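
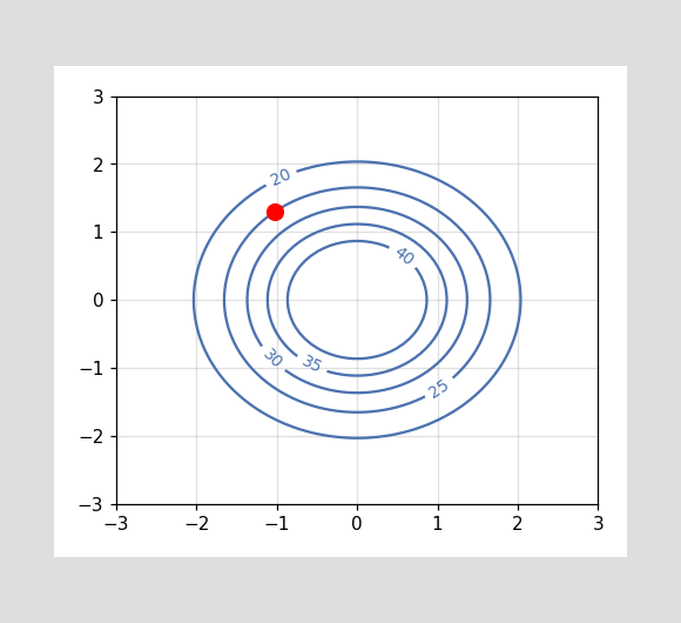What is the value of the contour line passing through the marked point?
25

The marked point sits on the contour labelled 25.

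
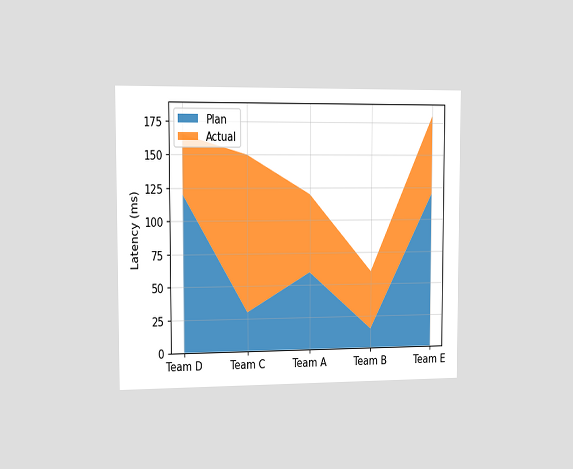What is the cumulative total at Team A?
120ms

The chart is viewed slightly from the left. The stacked total at Team A reaches 120ms.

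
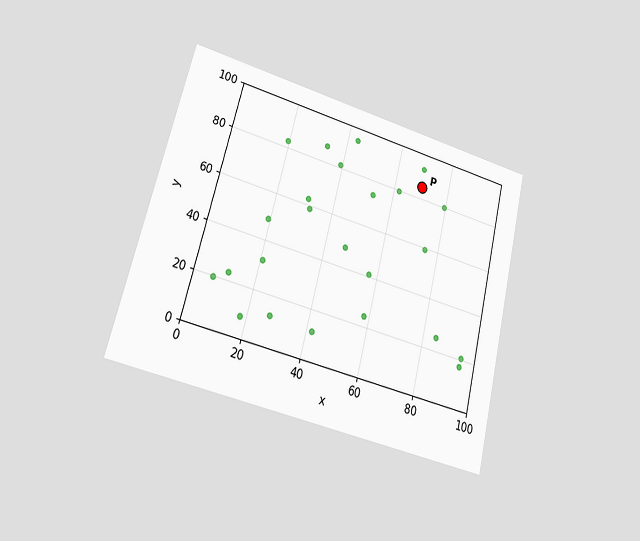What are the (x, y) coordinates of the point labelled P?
(70, 85)

The chart is tilted about 14° clockwise and viewed at a slight angle. Following the gridlines from P to each axis, P sits at (70, 85).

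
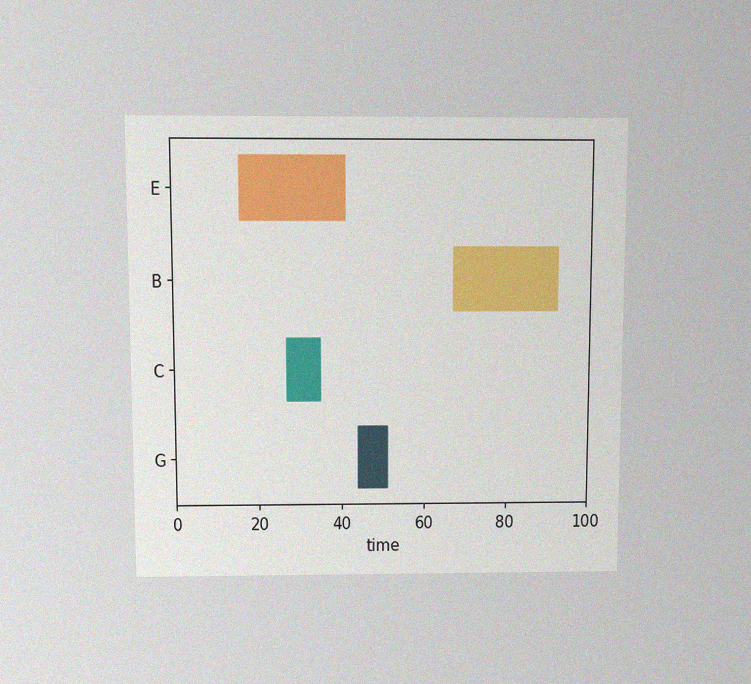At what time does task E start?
16

The chart is viewed at a slight angle, with some photo noise. The E bar begins at t=16.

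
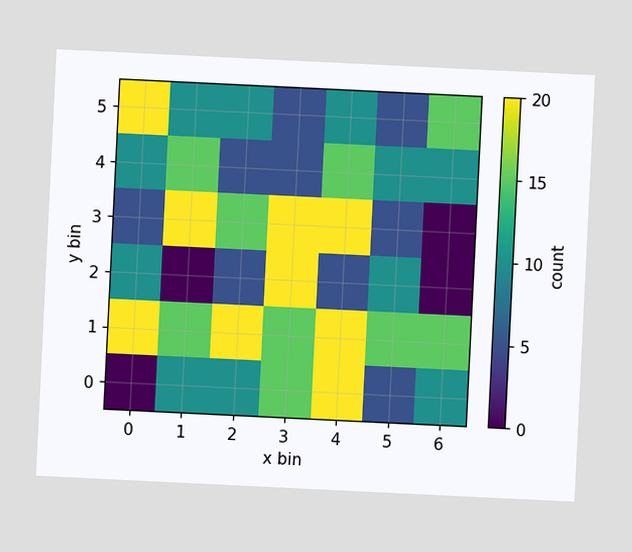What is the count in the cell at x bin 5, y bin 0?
The chart is tilted about 3° clockwise. Matching the cell (5, 0) against the colorbar gives 5.

5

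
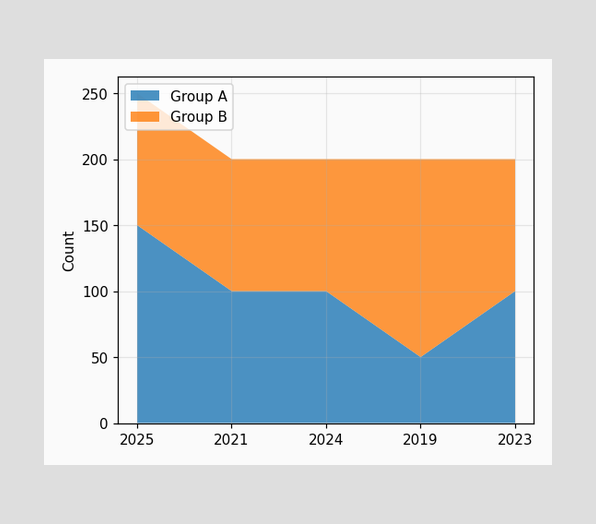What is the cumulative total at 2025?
250

The stacked total at 2025 reaches 250.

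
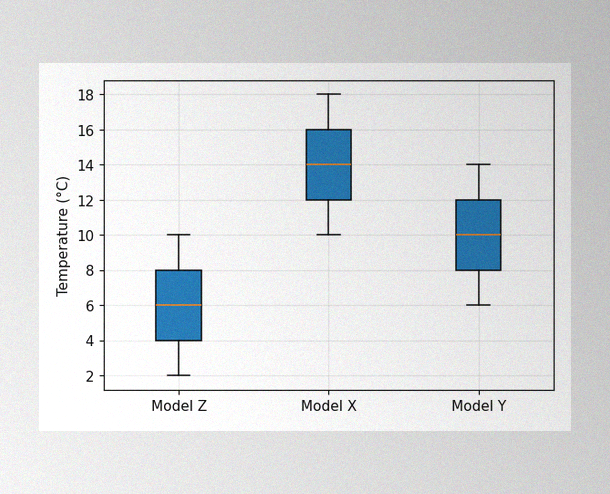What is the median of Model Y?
The image has some photo noise and uneven lighting. The median line in the Model Y box sits at 10°C.

10°C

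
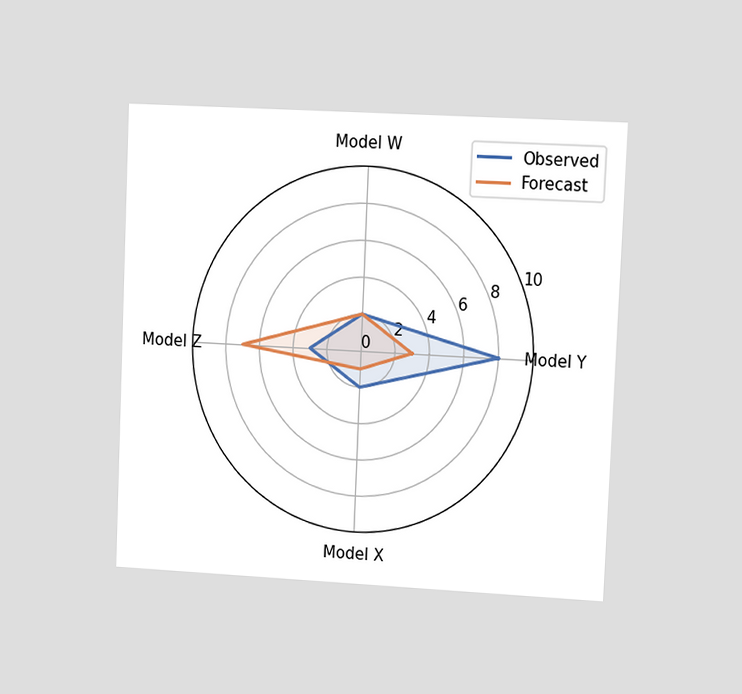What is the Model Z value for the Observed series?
The chart is tilted about 2° clockwise and viewed slightly from the right. On the Model Z axis, Observed reaches 3.

3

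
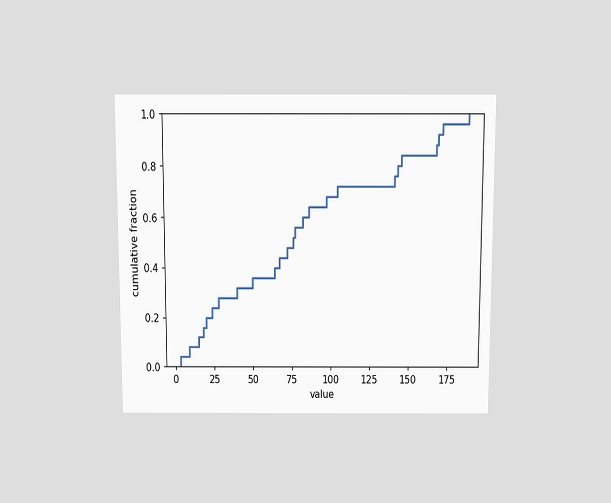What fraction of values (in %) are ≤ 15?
12%

The chart is viewed slightly from above. At x=15 the ECDF step is at 12%.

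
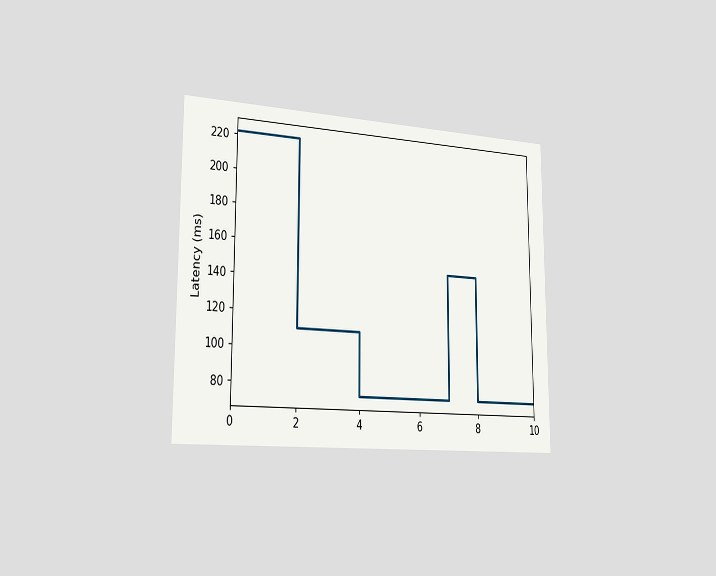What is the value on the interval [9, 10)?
The chart is viewed slightly from the left. On [9, 10) the step sits at 74ms.

74ms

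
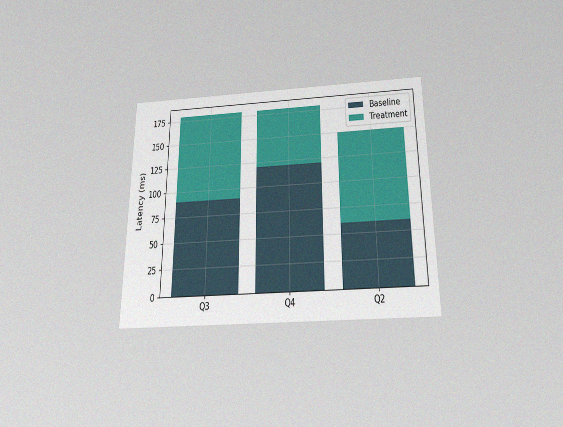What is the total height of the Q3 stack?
180ms

The chart is viewed slightly from below, with some photo noise. The Q3 stack's top reaches 180ms on the y-axis.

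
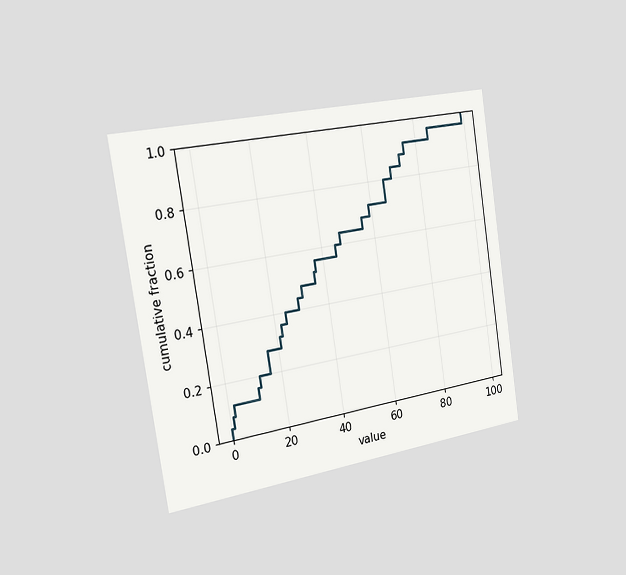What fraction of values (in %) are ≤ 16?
The chart is tilted about 9° counter-clockwise and viewed slightly from the left. At x=16 the ECDF step is at 28%.

28%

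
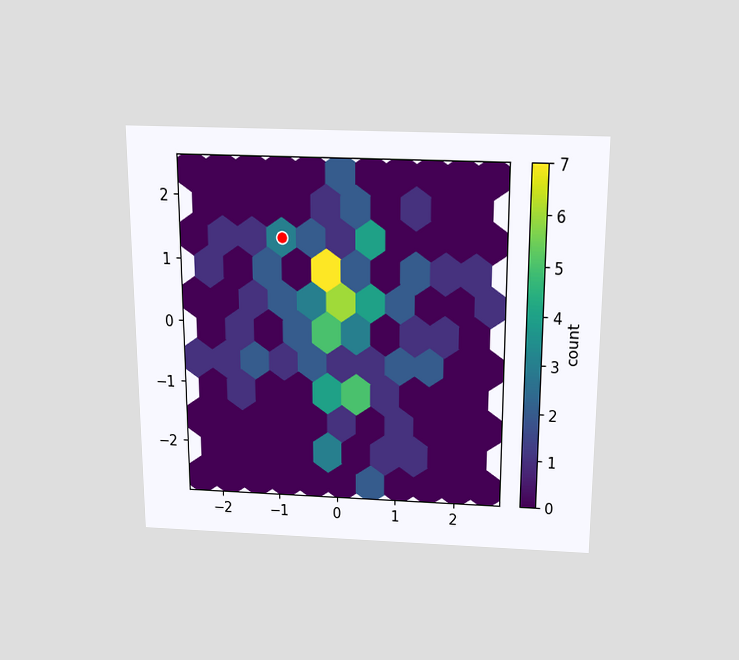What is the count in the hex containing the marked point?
The chart is viewed slightly from above. The marked hex reads 3 on the colorbar.

3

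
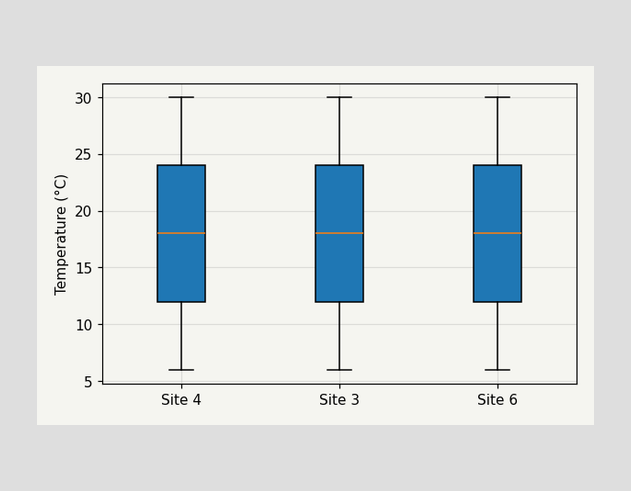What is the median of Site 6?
18°C

The median line in the Site 6 box sits at 18°C.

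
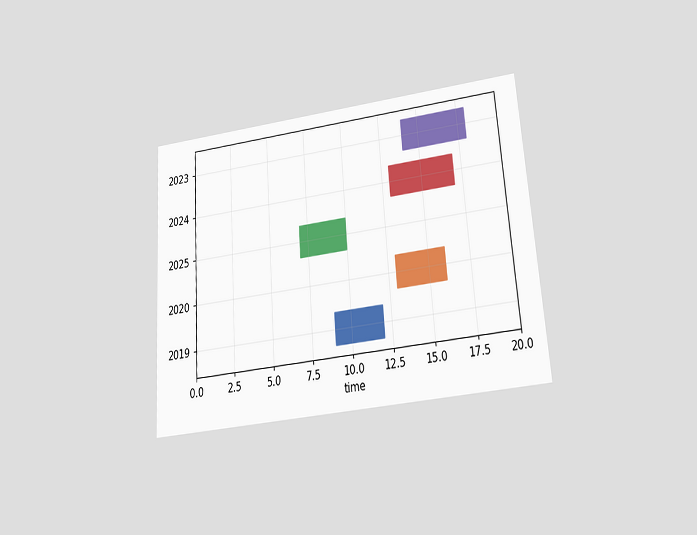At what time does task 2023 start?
14

The chart is tilted about 4° counter-clockwise and viewed slightly from below. The 2023 bar begins at t=14.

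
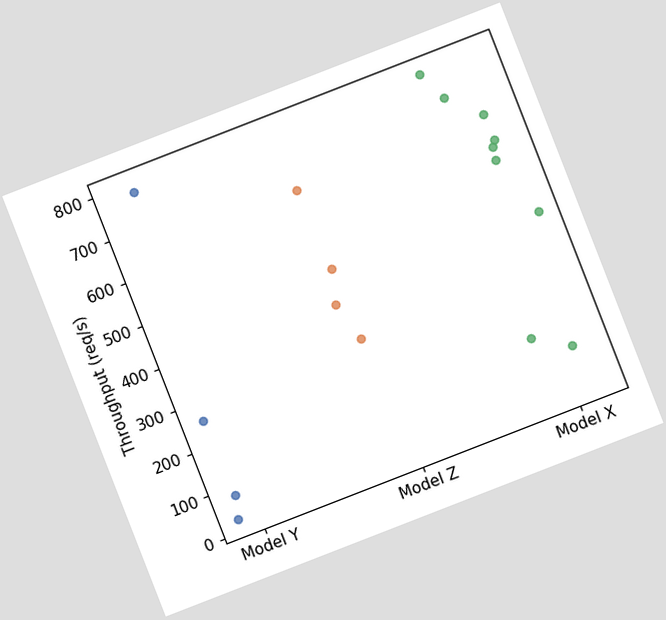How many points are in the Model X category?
The chart is tilted about 21° counter-clockwise. Counting the markers in the Model X column gives 9.

9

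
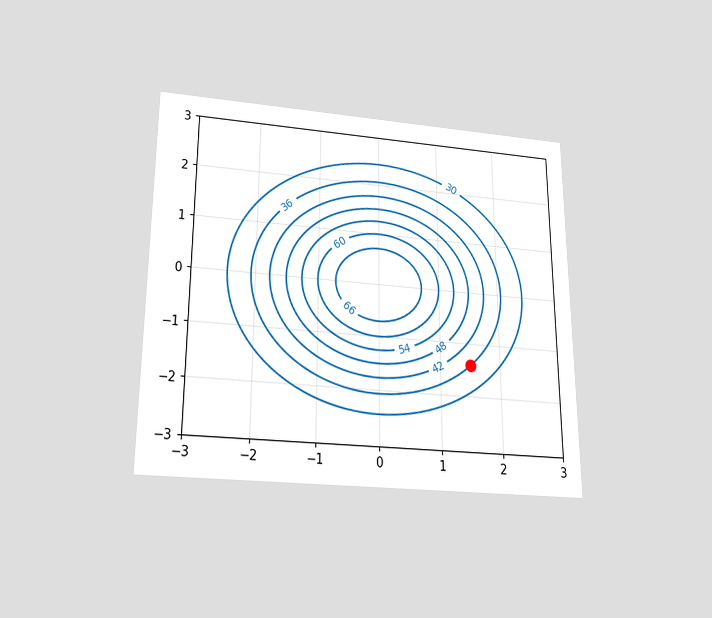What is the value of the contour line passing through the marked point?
The chart is viewed slightly from below. The marked point sits on the contour labelled 36.

36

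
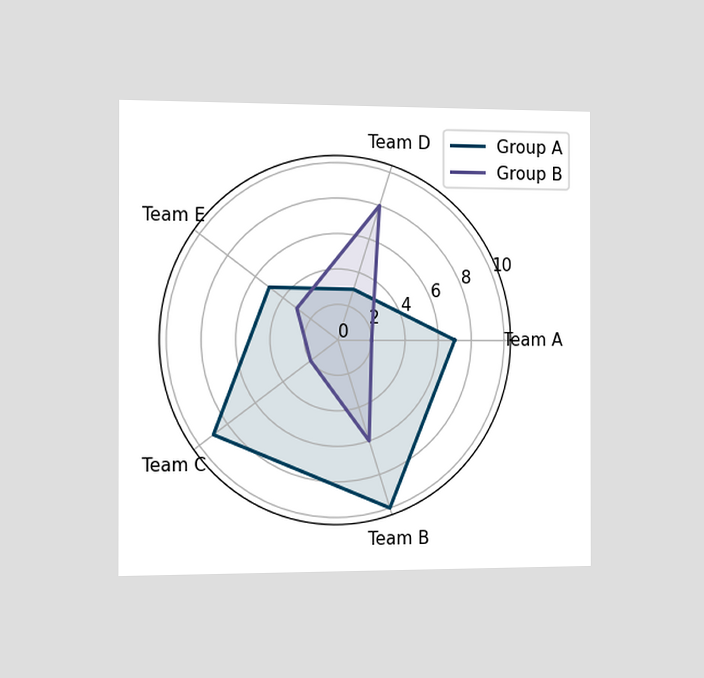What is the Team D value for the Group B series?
The chart is viewed slightly from the left. On the Team D axis, Group B reaches 8.

8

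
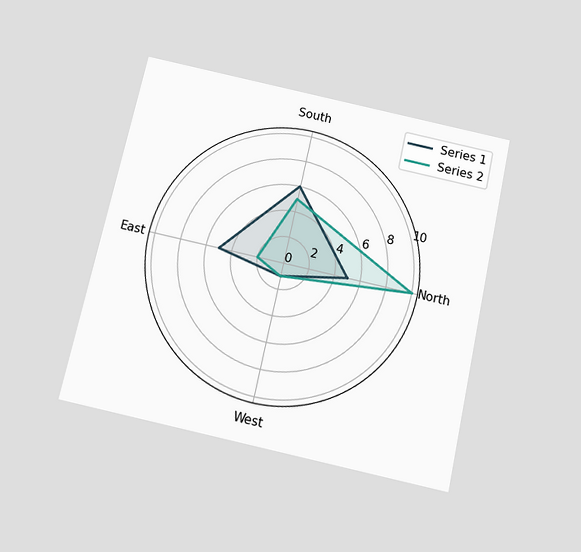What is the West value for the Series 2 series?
1

The chart is tilted about 12° clockwise and viewed slightly from below. On the West axis, Series 2 reaches 1.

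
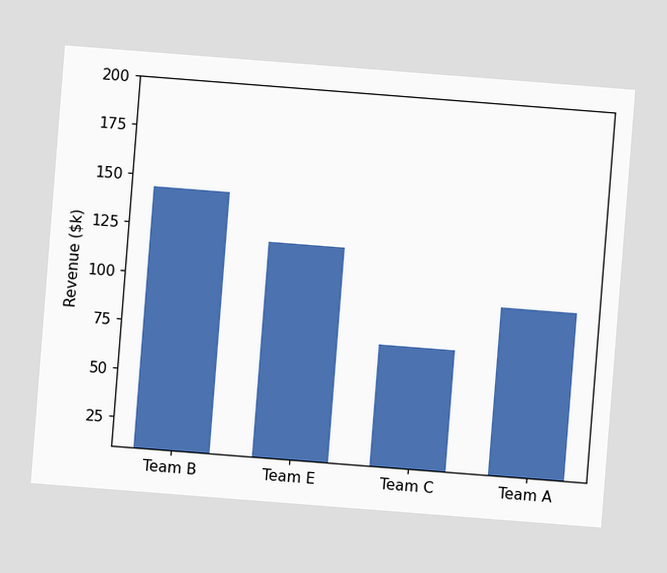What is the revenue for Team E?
The chart is tilted about 4° clockwise. Reading along the chart's y-axis, the Team E bar reaches $120k.

$120k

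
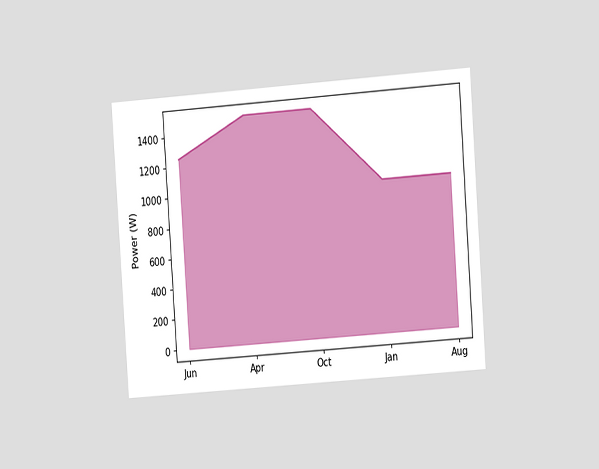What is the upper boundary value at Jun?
1250W

The chart is tilted about 4° counter-clockwise and viewed at a slight angle. At Jun the upper boundary is at 1250W.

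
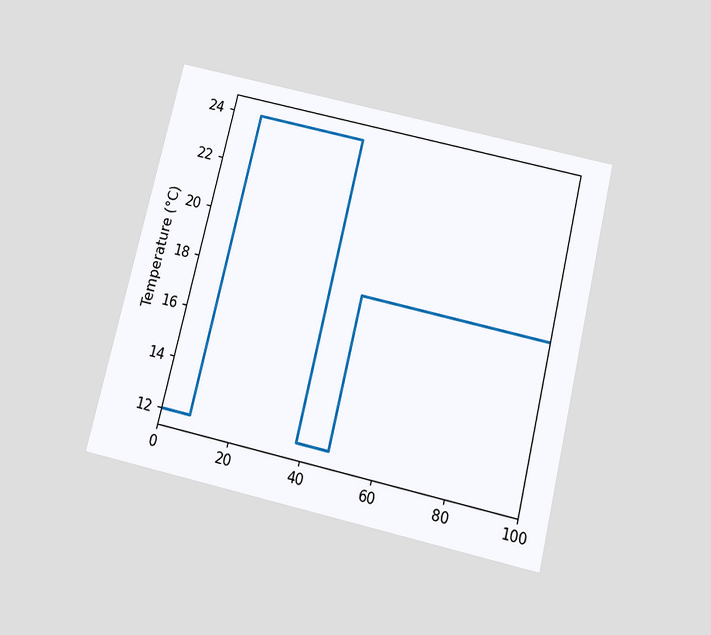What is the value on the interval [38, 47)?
The chart is tilted about 13° clockwise and viewed slightly from below. On [38, 47) the step sits at 12°C.

12°C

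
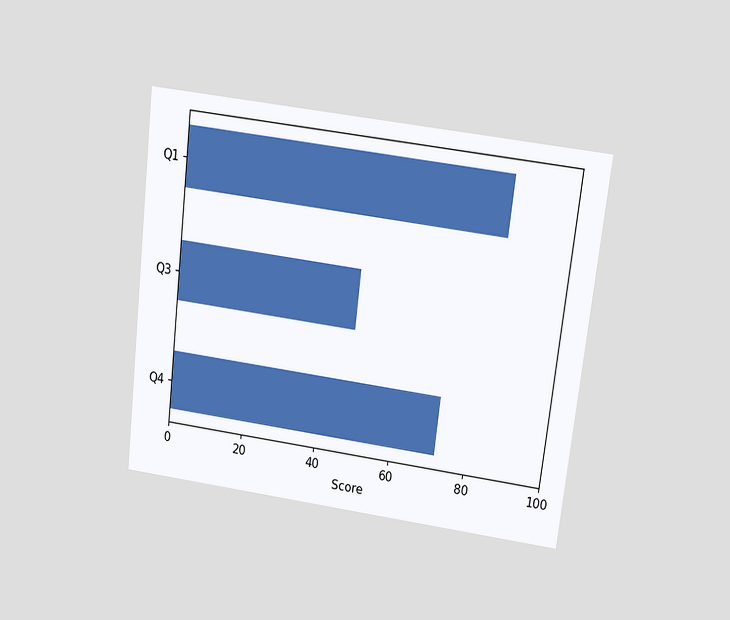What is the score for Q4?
72

The chart is tilted about 7° clockwise and viewed slightly from above. Reading along the chart's x-axis, the Q4 bar reaches 72.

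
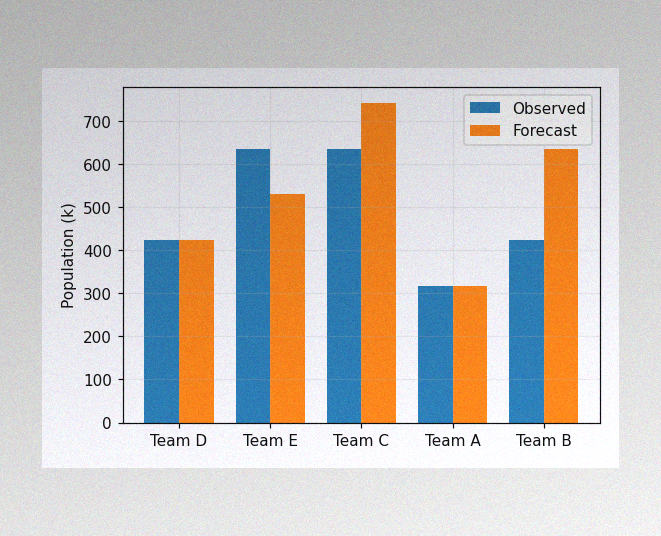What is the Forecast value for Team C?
The image has some photo noise and uneven lighting. The Forecast bar at Team C reaches 742k on the y-axis.

742k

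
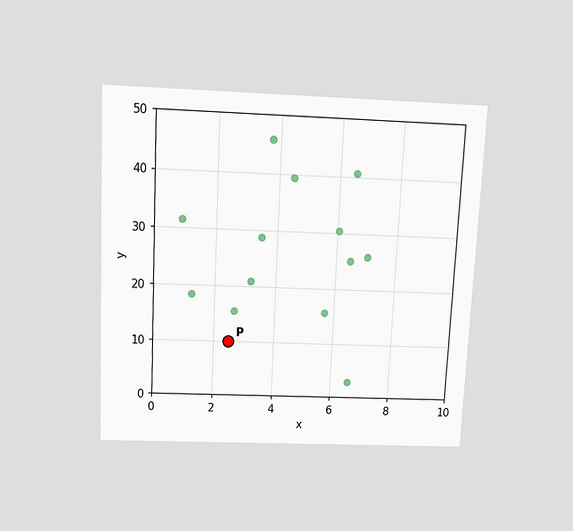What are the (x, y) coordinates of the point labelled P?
The chart is tilted about 3° clockwise and viewed slightly from above. Following the gridlines from P to each axis, P sits at (2.5, 10).

(2.5, 10)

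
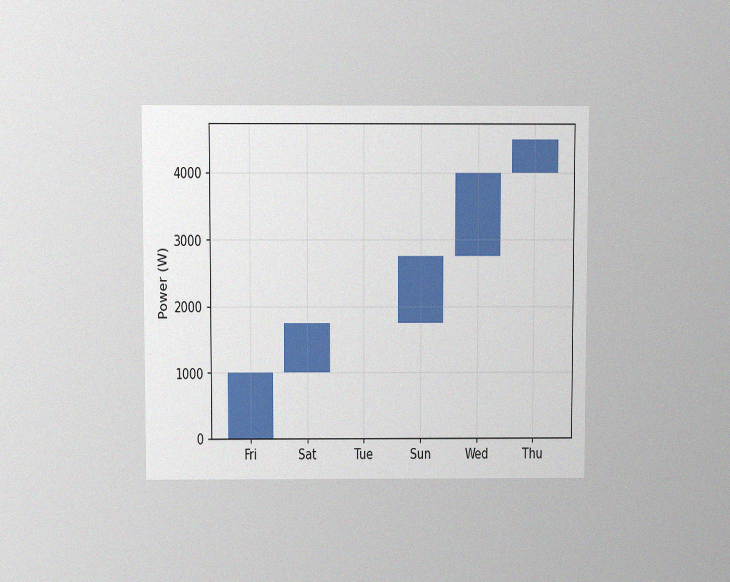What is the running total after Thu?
4500W

The chart is viewed at a slight angle, with some photo noise. After Thu the running total reaches 4500W.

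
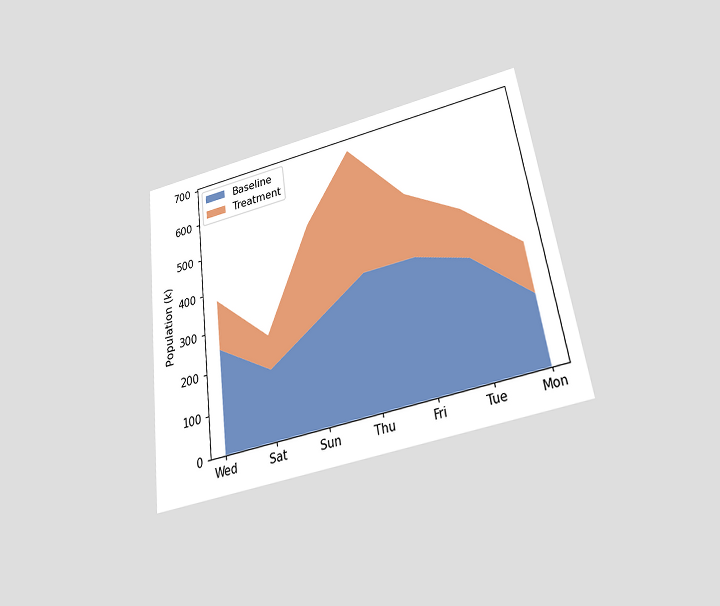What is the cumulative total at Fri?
504k

The chart is tilted about 8° counter-clockwise and viewed slightly from below. The stacked total at Fri reaches 504k.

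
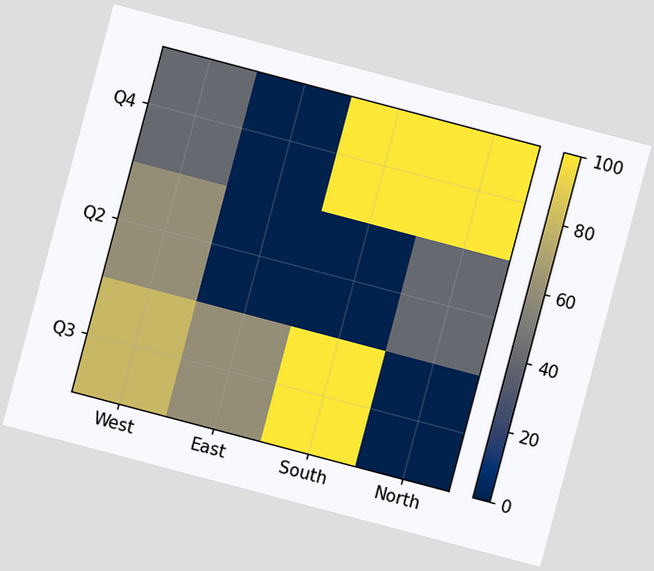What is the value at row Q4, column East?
0

The chart is tilted about 15° clockwise. Matching cell (Q4, East) against the colorbar gives 0.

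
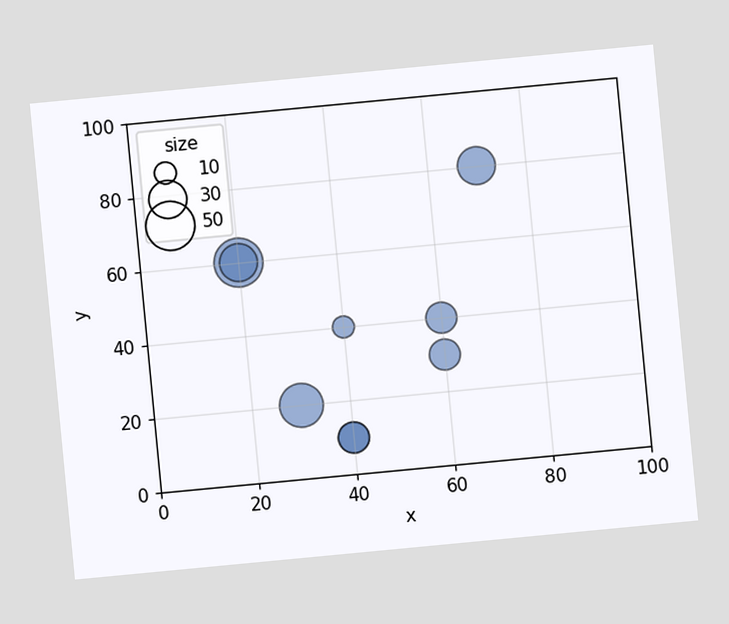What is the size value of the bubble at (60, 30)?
The chart is tilted about 5° counter-clockwise. Matching the bubble at (60, 30) against the size legend gives 20.

20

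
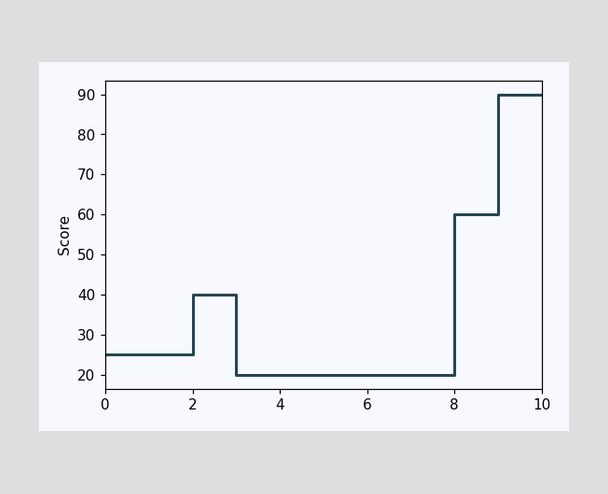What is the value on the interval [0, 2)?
On [0, 2) the step sits at 25.

25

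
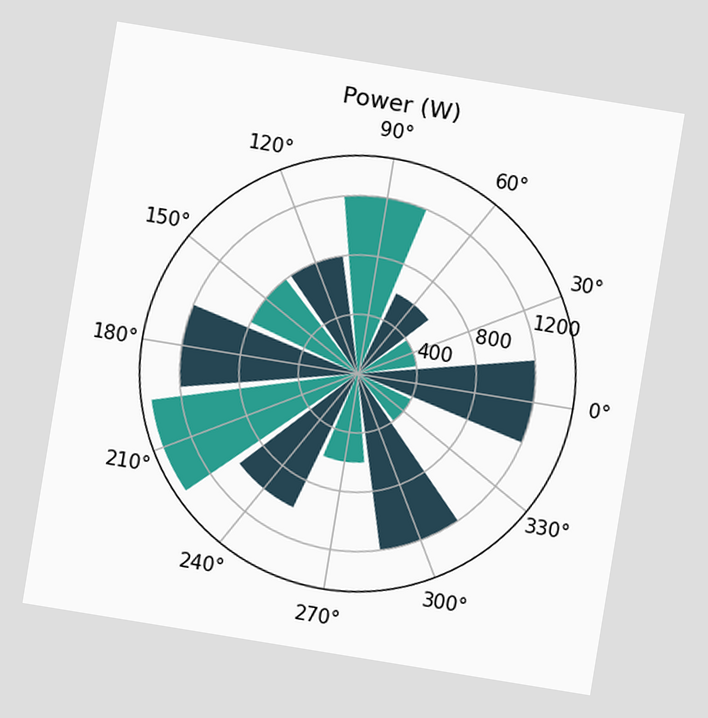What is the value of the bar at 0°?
1200W

The chart is tilted about 9° clockwise. The bar at 0° reaches 1200W on the radial axis.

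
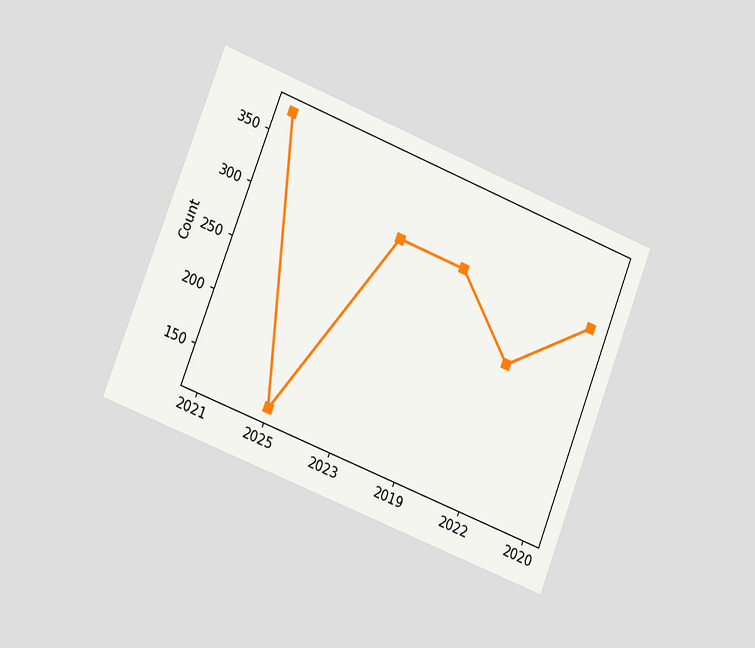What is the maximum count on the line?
372

The chart is tilted about 21° clockwise and viewed slightly from the left. The highest point is at 2021, and reading across to the y-axis gives 372.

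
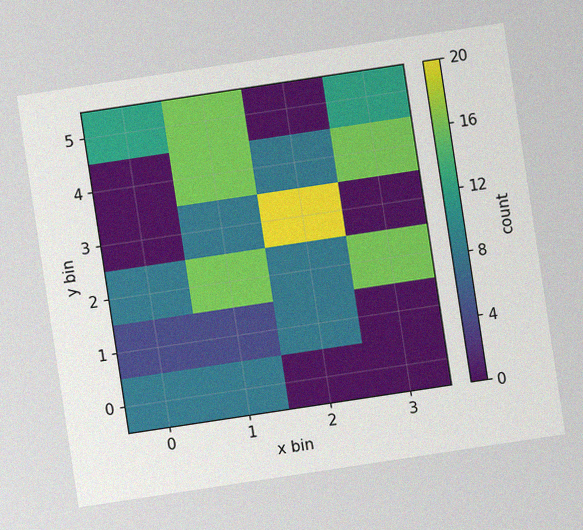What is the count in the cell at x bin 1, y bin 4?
16

The chart is tilted about 9° counter-clockwise, with some photo noise. Matching the cell (1, 4) against the colorbar gives 16.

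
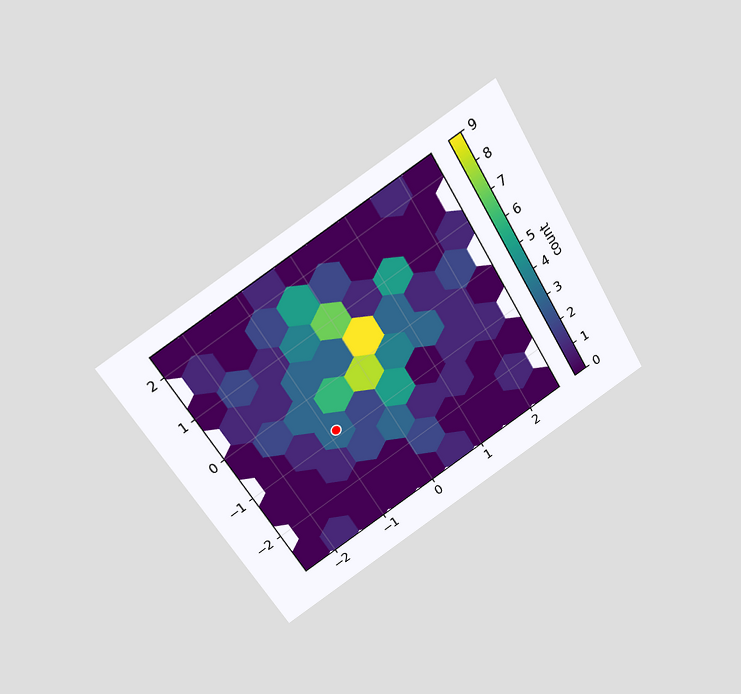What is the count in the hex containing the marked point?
The chart is tilted about 31° counter-clockwise and viewed slightly from above. The marked hex reads 3 on the colorbar.

3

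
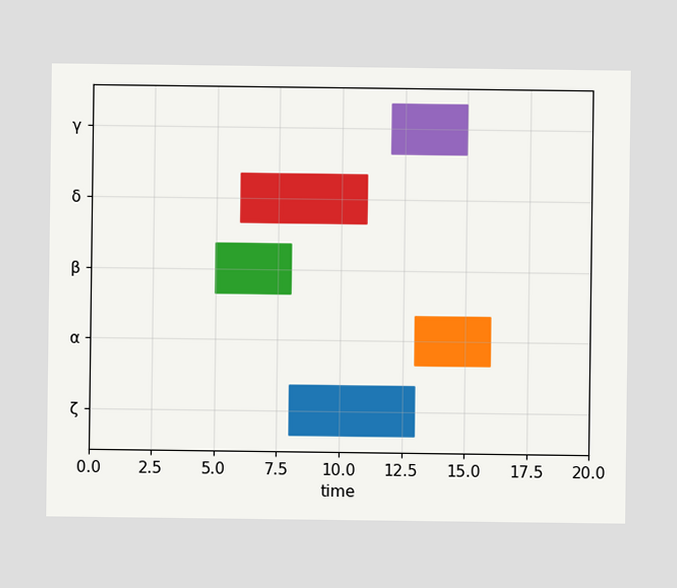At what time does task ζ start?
The ζ bar begins at t=8.

8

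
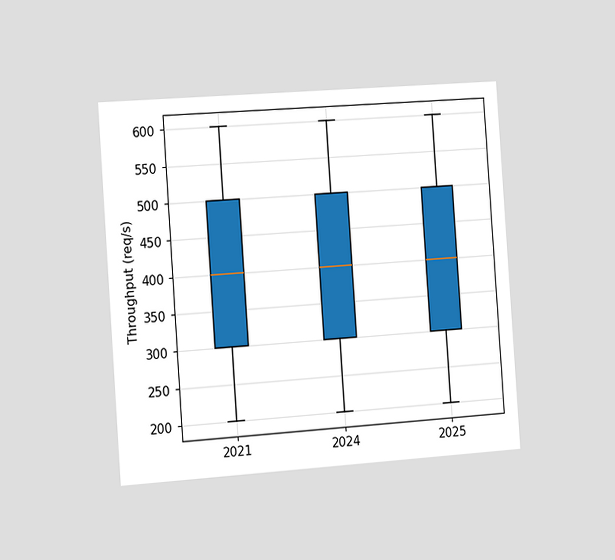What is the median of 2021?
400req/s

The chart is tilted about 4° counter-clockwise and viewed slightly from the left. The median line in the 2021 box sits at 400req/s.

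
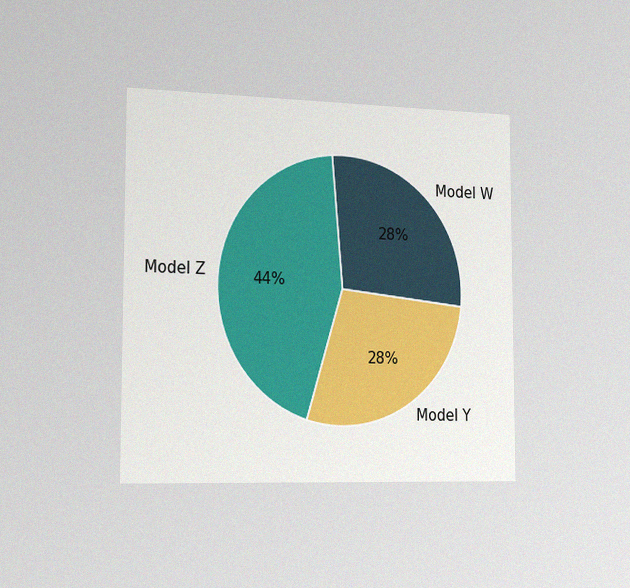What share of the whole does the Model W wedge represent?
The chart is viewed slightly from the left, with some photo noise. The Model W slice takes up 28% of the pie.

28%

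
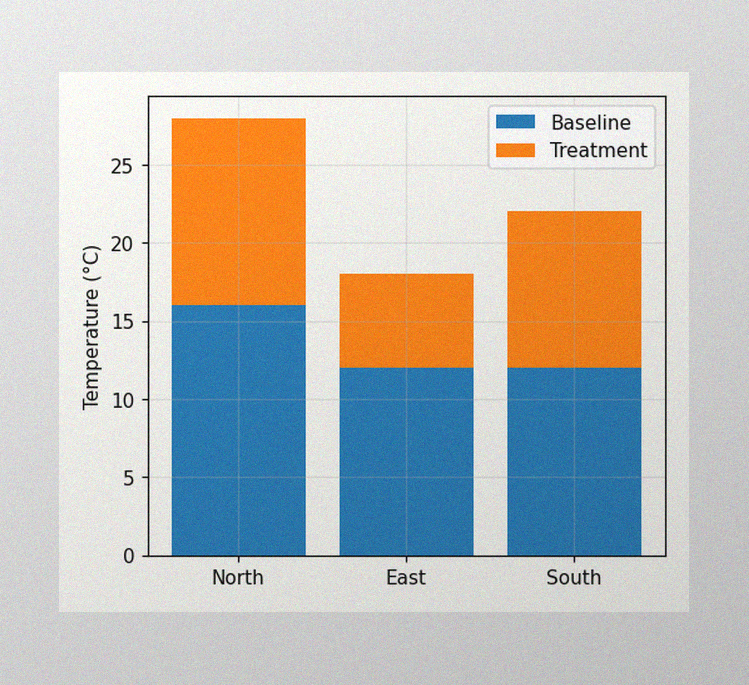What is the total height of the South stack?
The image has some photo noise and uneven lighting. The South stack's top reaches 22°C on the y-axis.

22°C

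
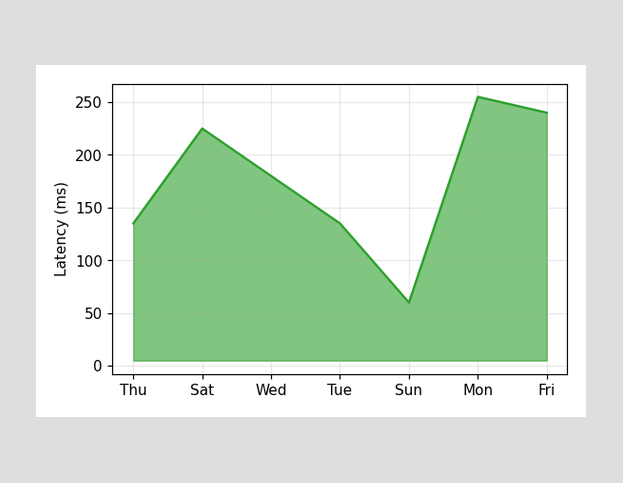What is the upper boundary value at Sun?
At Sun the upper boundary is at 60ms.

60ms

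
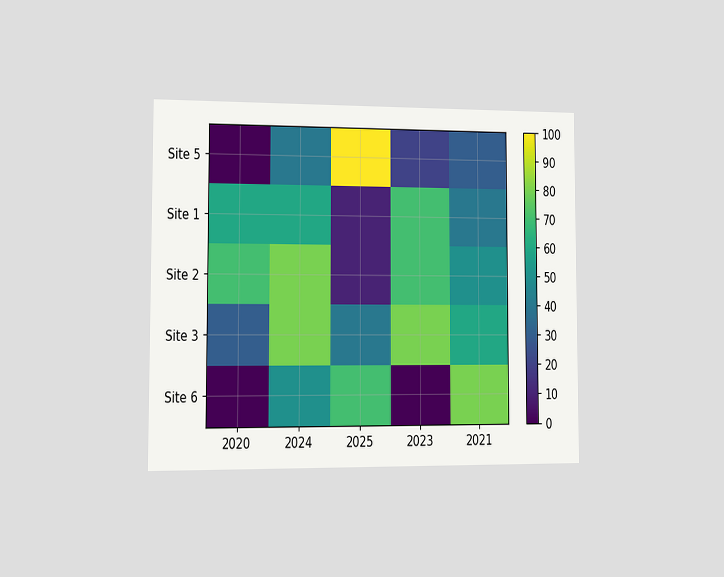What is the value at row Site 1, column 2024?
The chart is viewed slightly from the left. Matching cell (Site 1, 2024) against the colorbar gives 60.

60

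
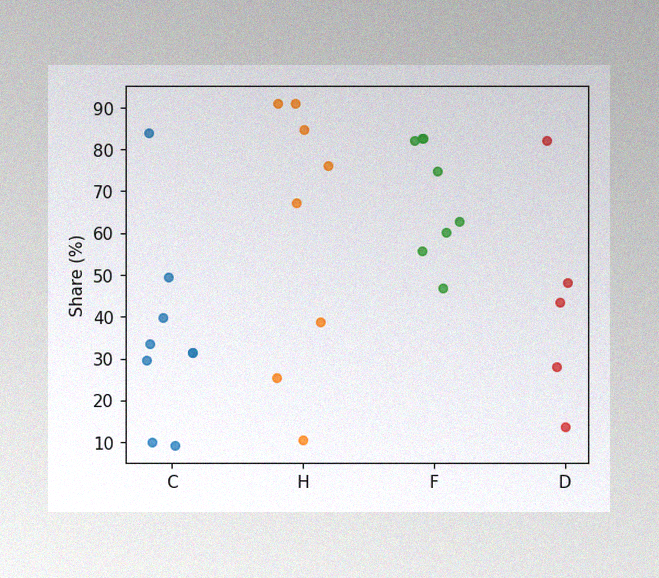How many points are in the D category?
The image has some photo noise and uneven lighting. Counting the markers in the D column gives 5.

5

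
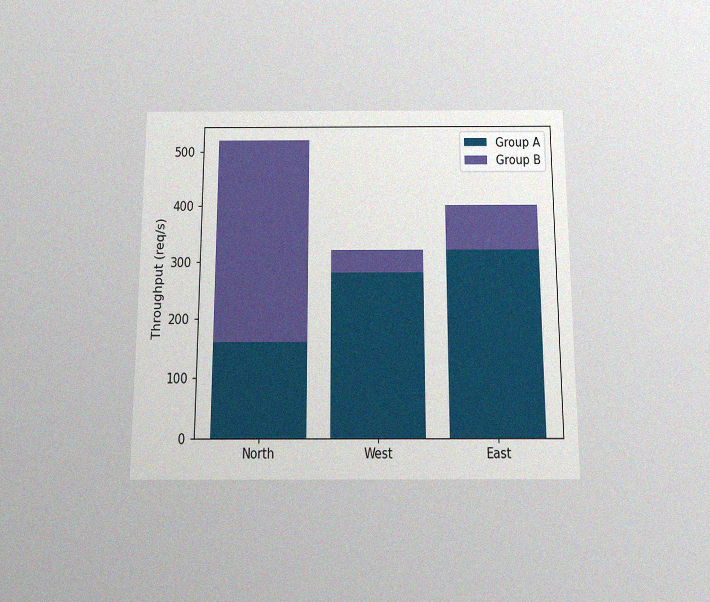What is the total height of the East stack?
400req/s

The chart is viewed slightly from below, with some photo noise. The East stack's top reaches 400req/s on the y-axis.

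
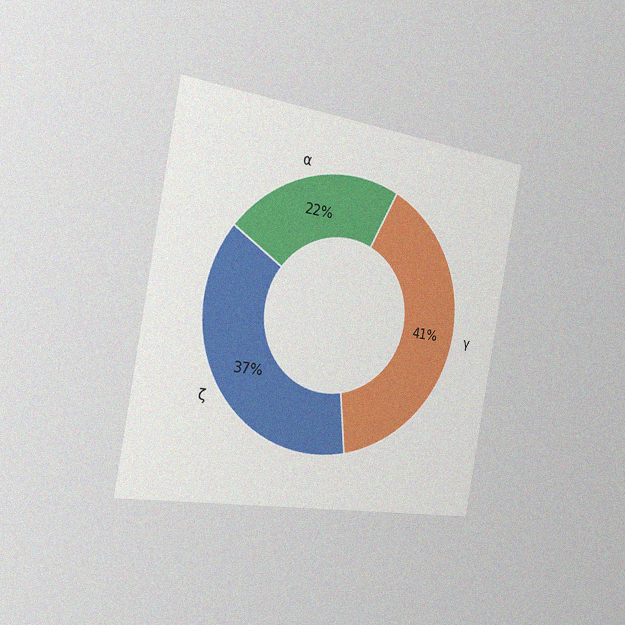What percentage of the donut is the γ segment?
The chart is tilted about 10° clockwise and viewed slightly from the left, with some photo noise. The γ segment takes up 41% of the ring.

41%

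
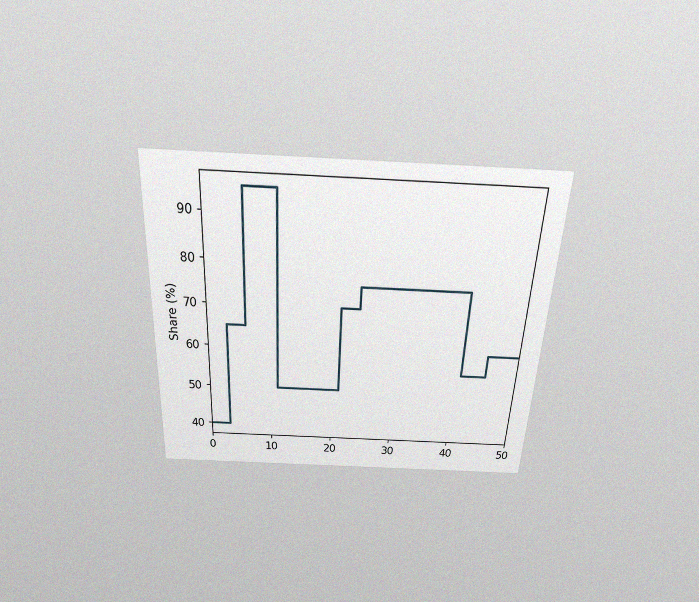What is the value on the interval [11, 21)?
The chart is tilted about 3° clockwise and viewed slightly from above, with some photo noise. On [11, 21) the step sits at 50%.

50%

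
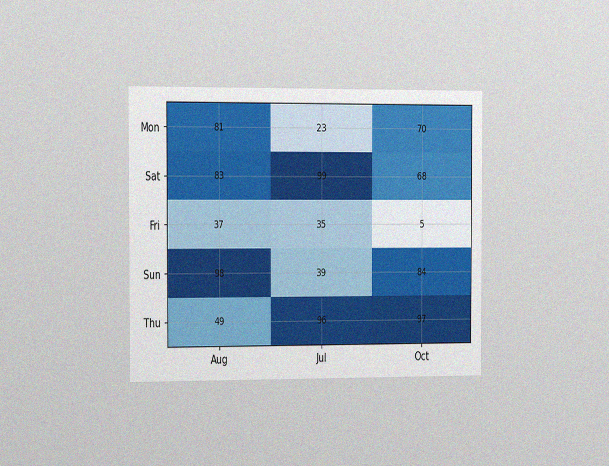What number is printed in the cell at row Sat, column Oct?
68

The chart is viewed slightly from the left, with some photo noise. The (Sat, Oct) cell reads 68.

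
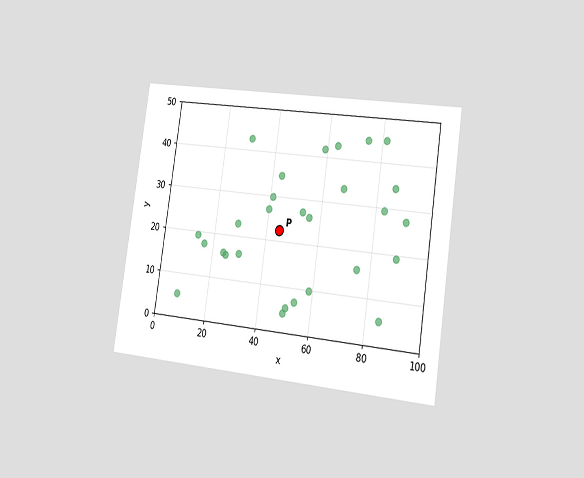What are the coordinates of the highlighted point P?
The chart is tilted about 8° clockwise and viewed slightly from the right. Following the gridlines from P to each axis, P sits at (45, 22.5).

(45, 22.5)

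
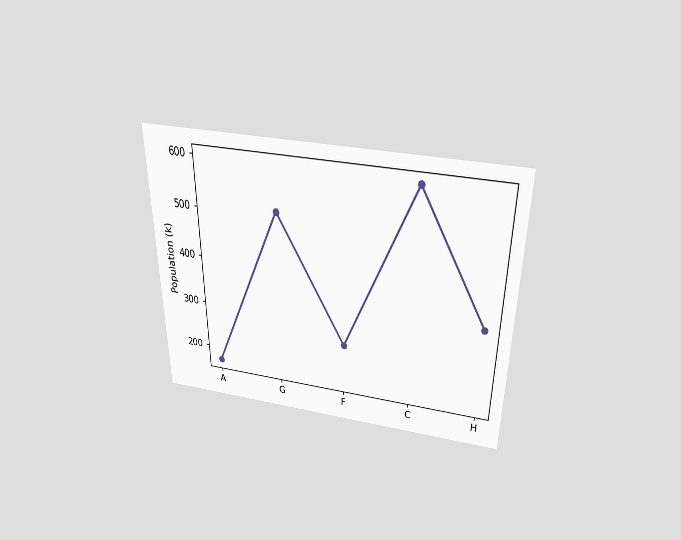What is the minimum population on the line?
The chart is viewed slightly from above. The lowest point is at A, and reading across to the y-axis gives 170k.

170k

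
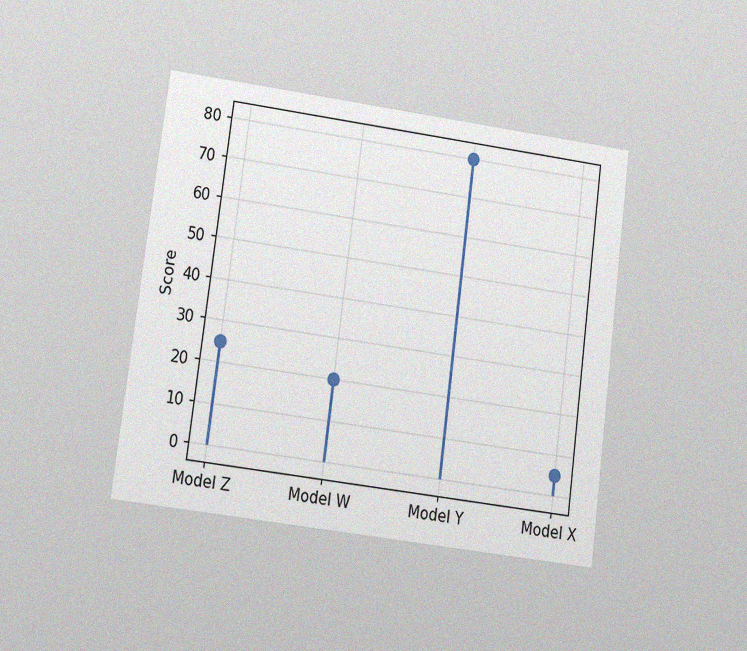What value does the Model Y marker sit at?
The chart is tilted about 7° clockwise and viewed at a slight angle, with some photo noise. The Model Y marker sits at 80.

80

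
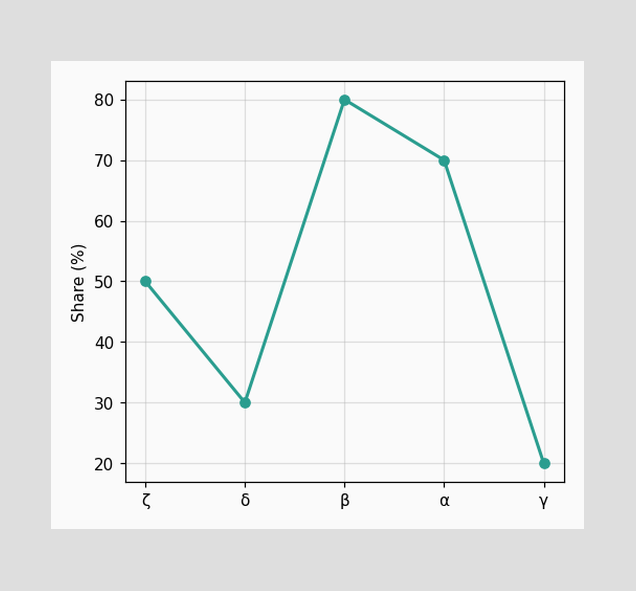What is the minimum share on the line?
20%

The lowest point is at γ, and reading across to the y-axis gives 20%.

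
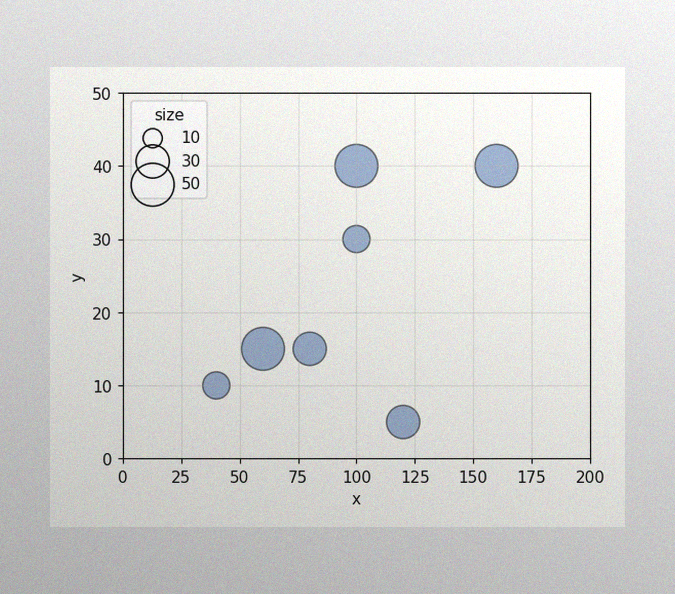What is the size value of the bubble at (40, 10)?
20

The image has some photo noise and uneven lighting. Matching the bubble at (40, 10) against the size legend gives 20.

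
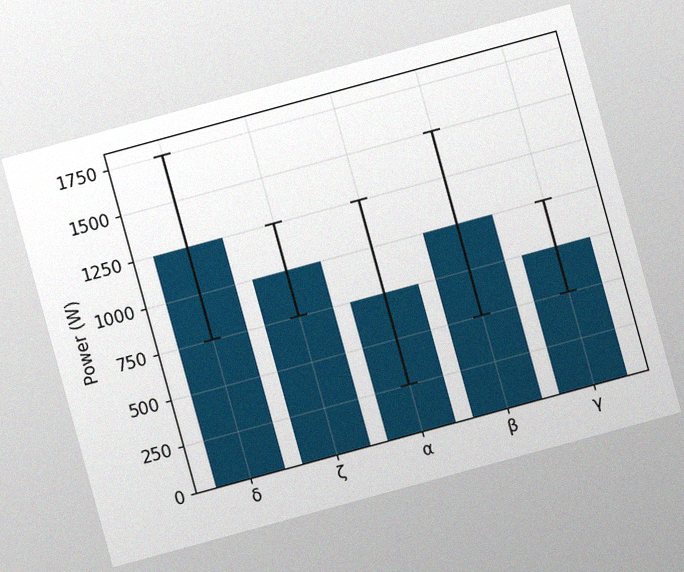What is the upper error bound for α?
The chart is tilted about 15° counter-clockwise, with some photo noise. The α bar's upper whisker reaches 1250W.

1250W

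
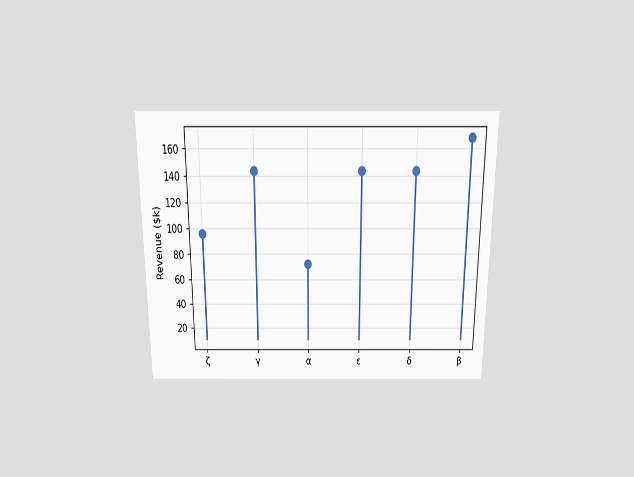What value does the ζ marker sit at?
$96k

The chart is viewed slightly from above. The ζ marker sits at $96k.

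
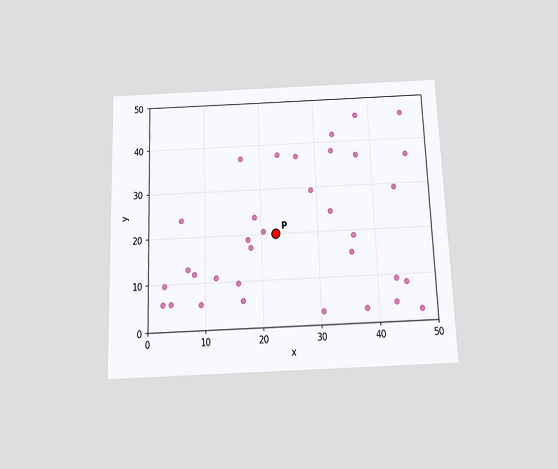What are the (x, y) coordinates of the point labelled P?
(22.5, 20)

The chart is tilted about 2° counter-clockwise and viewed slightly from below. Following the gridlines from P to each axis, P sits at (22.5, 20).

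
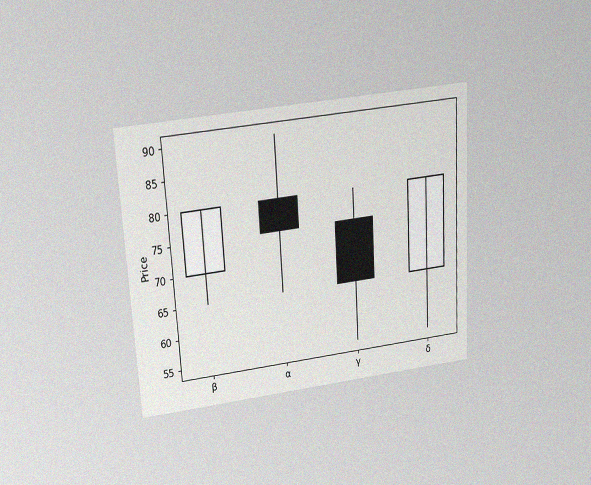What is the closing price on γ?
The chart is tilted about 3° counter-clockwise and viewed slightly from above, with some photo noise. The γ candle closes at 65.

65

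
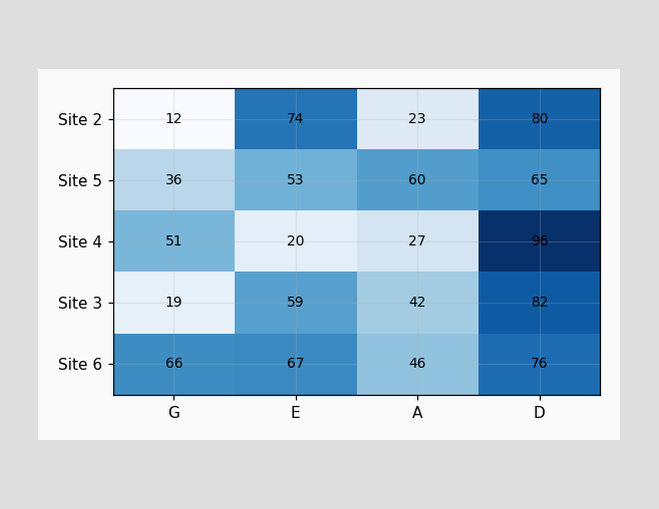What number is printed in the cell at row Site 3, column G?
19

The (Site 3, G) cell reads 19.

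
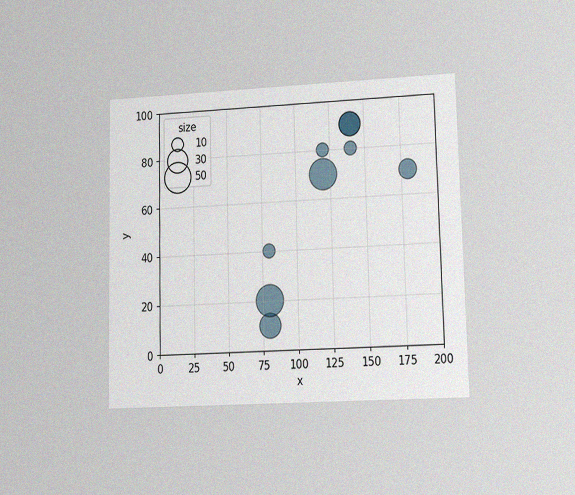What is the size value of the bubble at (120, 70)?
50

The chart is viewed at a slight angle, with some photo noise. Matching the bubble at (120, 70) against the size legend gives 50.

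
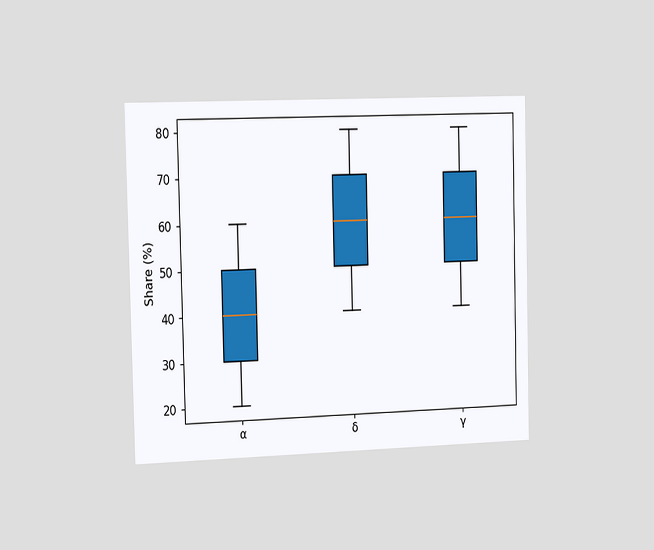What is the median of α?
40%

The chart is viewed slightly from the left. The median line in the α box sits at 40%.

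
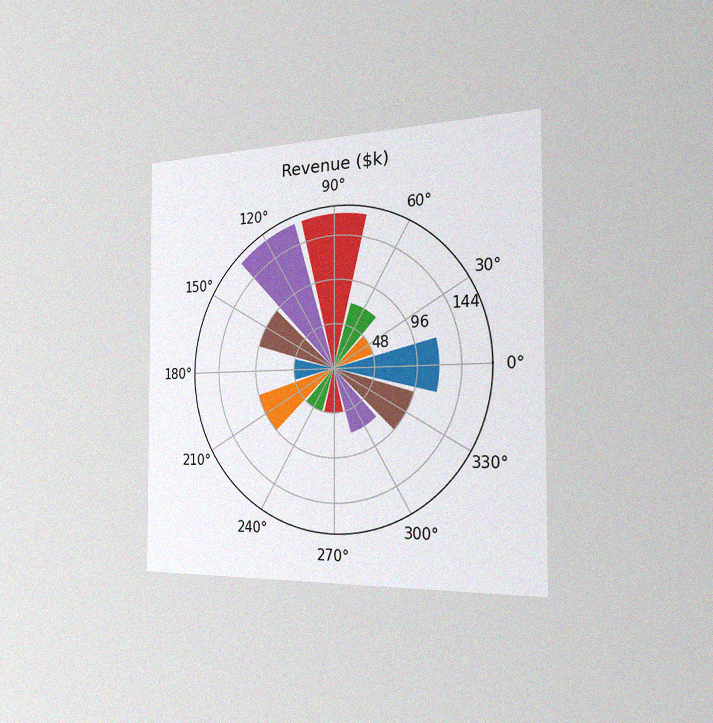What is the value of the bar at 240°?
The chart is viewed slightly from the right, with some photo noise. The bar at 240° reaches $48k on the radial axis.

$48k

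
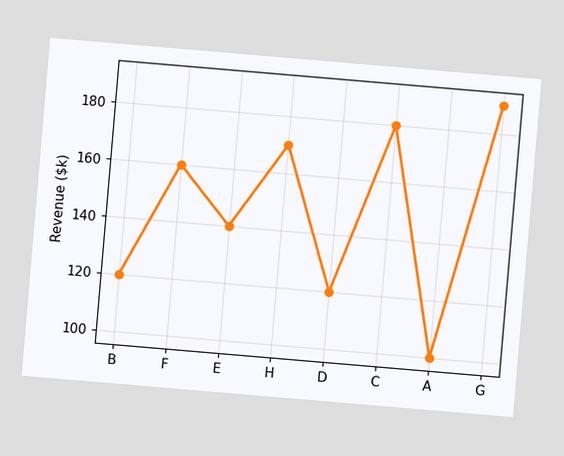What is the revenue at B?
The chart is tilted about 5° clockwise. At B, the line is at $120k.

$120k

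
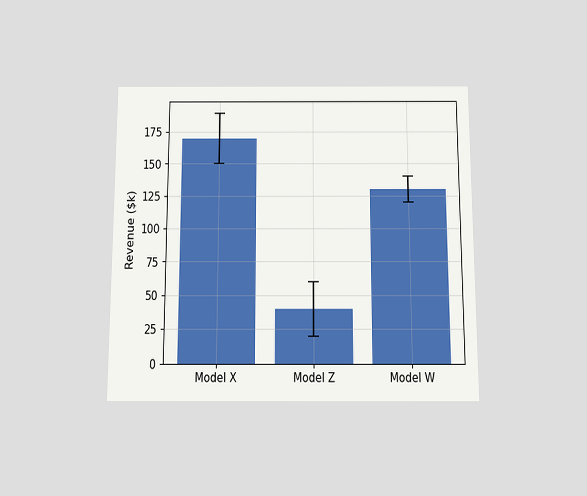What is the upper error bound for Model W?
The chart is viewed slightly from below. The Model W bar's upper whisker reaches $140k.

$140k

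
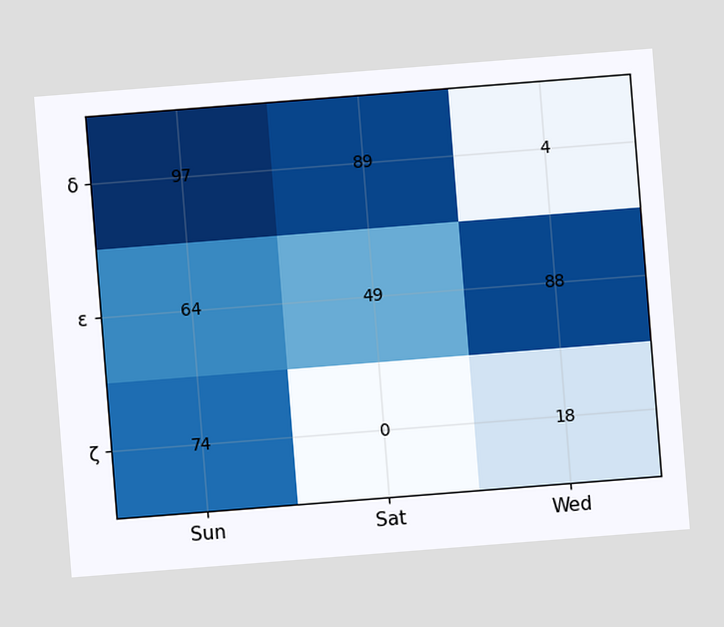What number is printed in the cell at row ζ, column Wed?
The chart is tilted about 4° counter-clockwise. The (ζ, Wed) cell reads 18.

18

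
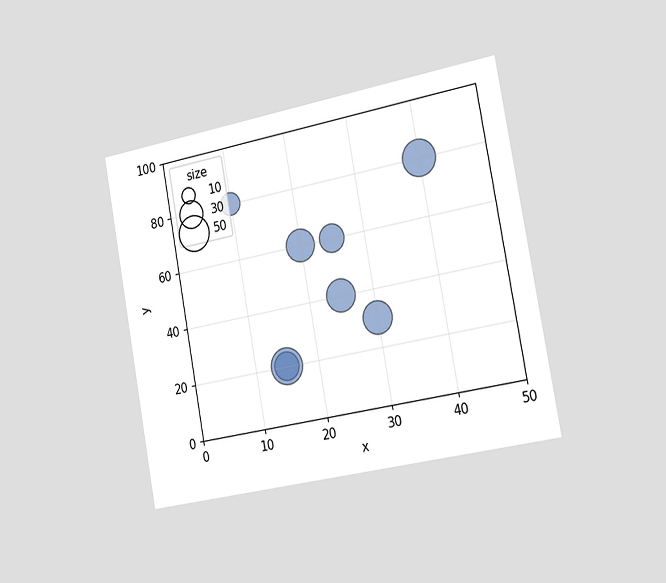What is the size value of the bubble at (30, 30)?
The chart is tilted about 10° counter-clockwise and viewed slightly from the right. Matching the bubble at (30, 30) against the size legend gives 40.

40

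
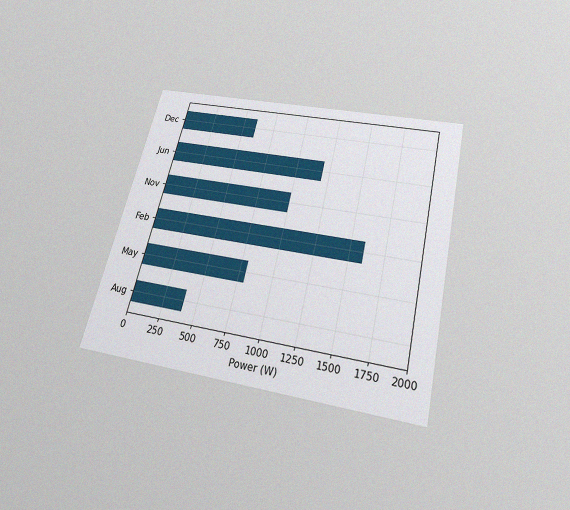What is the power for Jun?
1200W

The chart is tilted about 13° clockwise and viewed slightly from below, with some photo noise. Reading along the chart's x-axis, the Jun bar reaches 1200W.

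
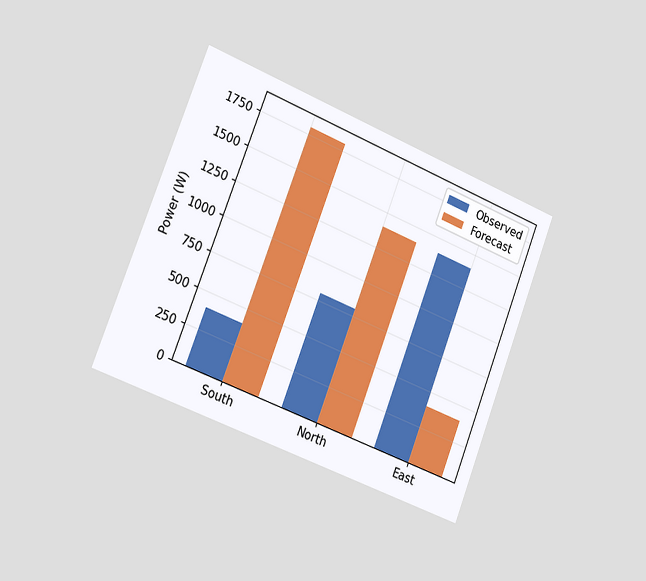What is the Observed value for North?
800W

The chart is tilted about 21° clockwise and viewed slightly from the left. The Observed bar at North reaches 800W on the y-axis.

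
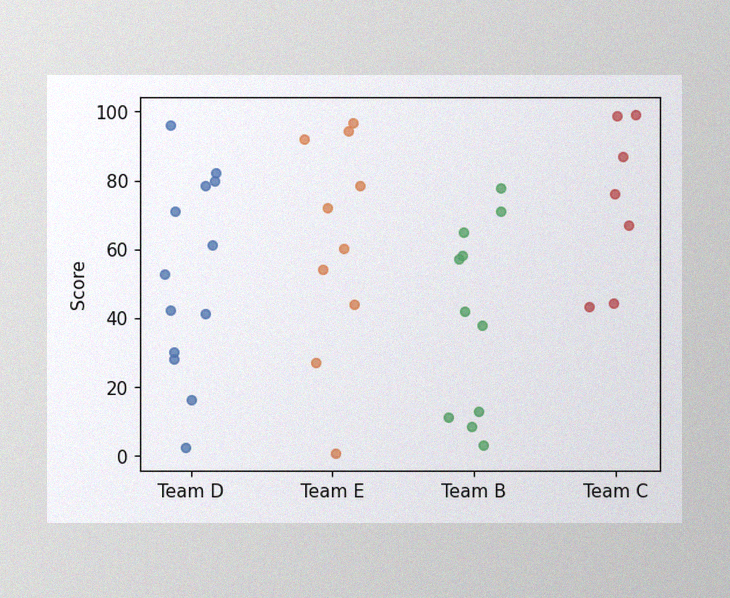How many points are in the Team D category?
The image has some photo noise and uneven lighting. Counting the markers in the Team D column gives 13.

13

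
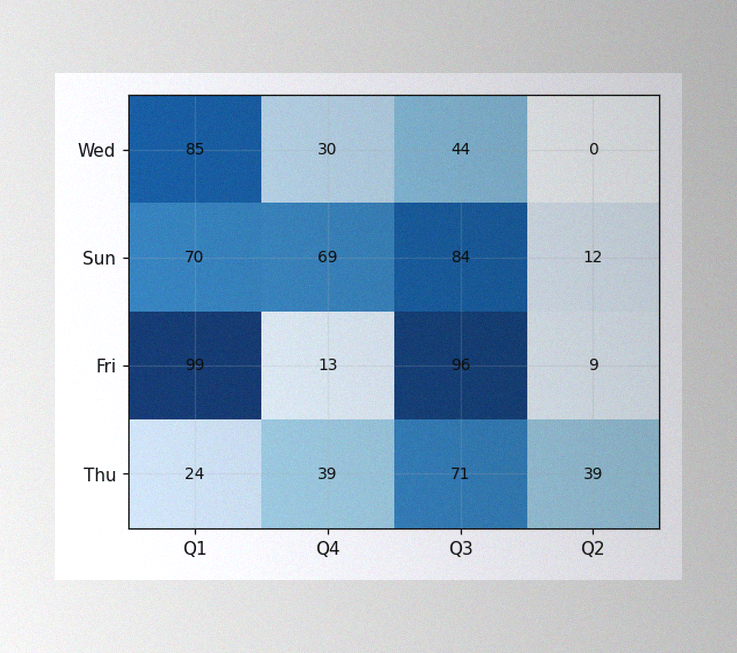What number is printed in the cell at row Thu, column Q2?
39

The image has some photo noise and uneven lighting. The (Thu, Q2) cell reads 39.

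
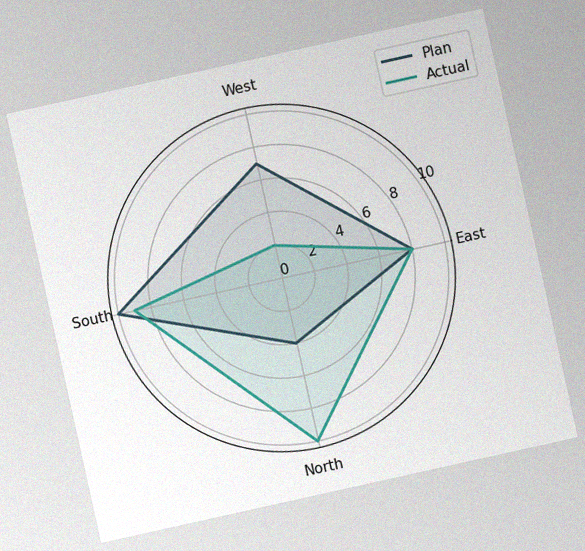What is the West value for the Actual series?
2

The chart is tilted about 13° counter-clockwise, with some photo noise. On the West axis, Actual reaches 2.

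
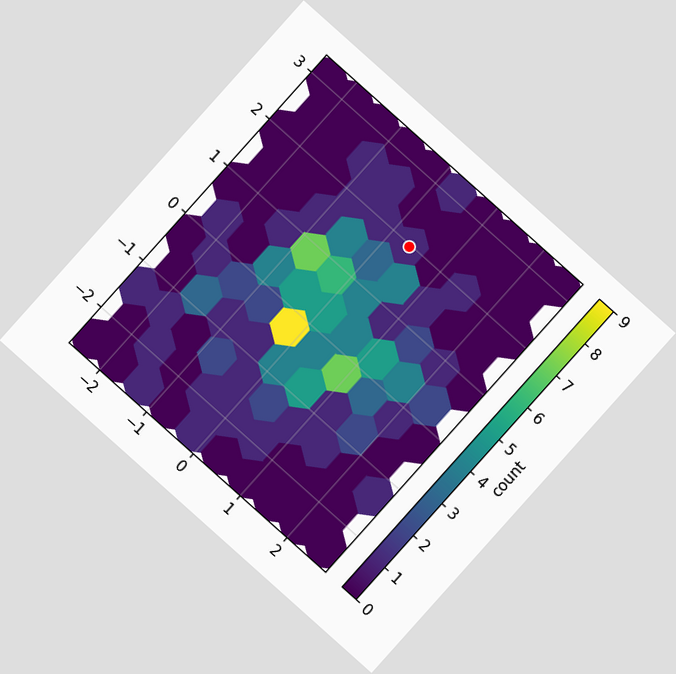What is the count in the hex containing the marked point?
The chart is tilted about 42° clockwise. The marked hex reads 1 on the colorbar.

1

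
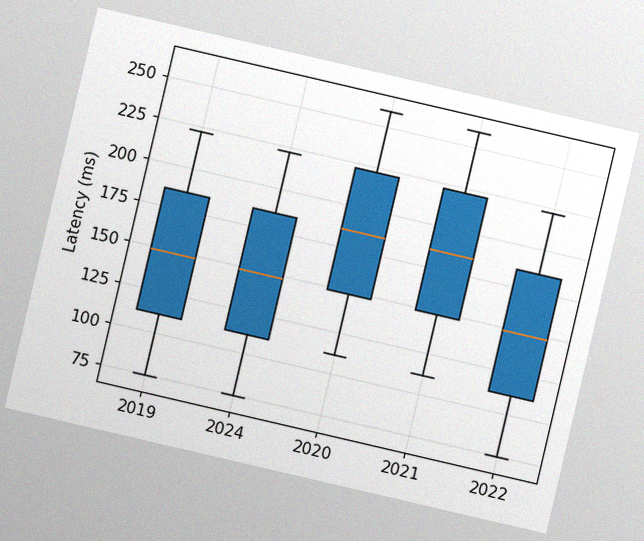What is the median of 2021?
The chart is tilted about 13° clockwise, with some photo noise. The median line in the 2021 box sits at 185ms.

185ms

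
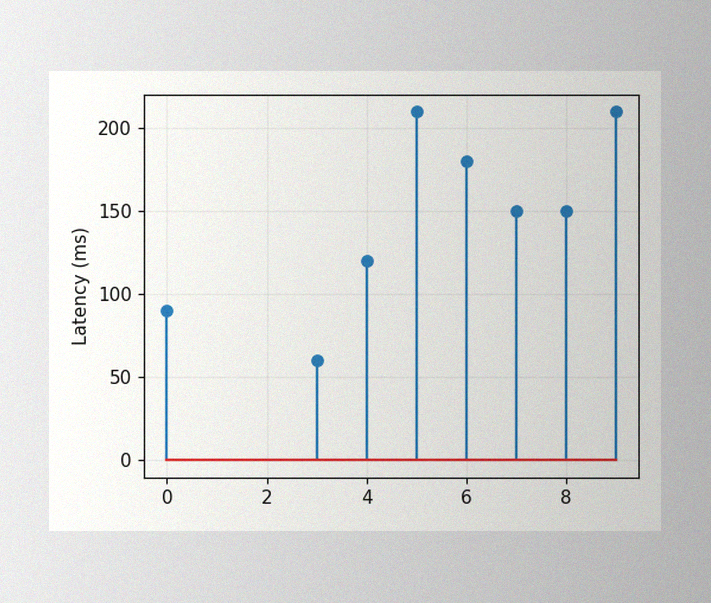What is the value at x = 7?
The image has some photo noise and uneven lighting. The stem at x=7 reaches 150ms.

150ms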